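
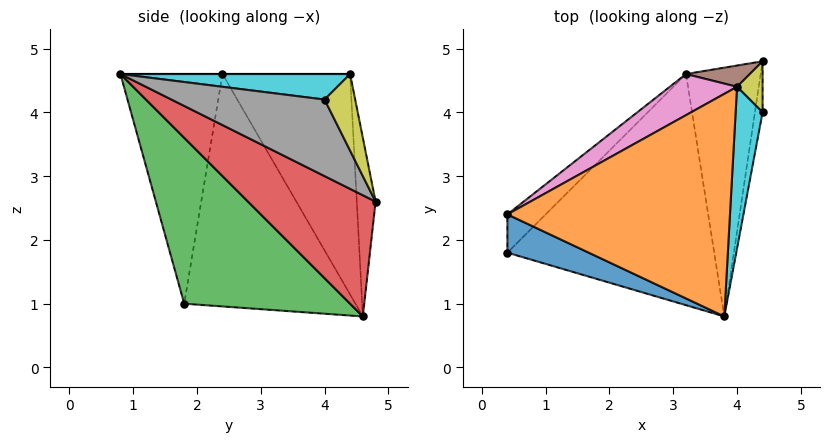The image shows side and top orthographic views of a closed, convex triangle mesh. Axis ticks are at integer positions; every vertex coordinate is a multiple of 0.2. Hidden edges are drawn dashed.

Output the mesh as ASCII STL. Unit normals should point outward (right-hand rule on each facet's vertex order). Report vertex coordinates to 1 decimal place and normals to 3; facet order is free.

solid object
 facet normal -0.421 -0.895 0.149
  outer loop
   vertex 0.4 2.4 4.6
   vertex 0.4 1.8 1.0
   vertex 3.8 0.8 4.6
  endloop
 endfacet
 facet normal 0.000 0.000 1.000
  outer loop
   vertex 4.0 4.4 4.6
   vertex 0.4 2.4 4.6
   vertex 3.8 0.8 4.6
  endloop
 endfacet
 facet normal 0.517 -0.563 -0.645
  outer loop
   vertex 3.2 4.6 0.8
   vertex 3.8 0.8 4.6
   vertex 0.4 1.8 1.0
  endloop
 endfacet
 facet normal 0.793 -0.363 -0.489
  outer loop
   vertex 3.2 4.6 0.8
   vertex 4.4 4.8 2.6
   vertex 3.8 0.8 4.6
  endloop
 endfacet
 facet normal -0.706 0.698 -0.116
  outer loop
   vertex 3.2 4.6 0.8
   vertex 0.4 1.8 1.0
   vertex 0.4 2.4 4.6
  endloop
 endfacet
 facet normal -0.335 0.934 0.120
  outer loop
   vertex 3.2 4.6 0.8
   vertex 4.0 4.4 4.6
   vertex 4.4 4.8 2.6
  endloop
 endfacet
 facet normal -0.480 0.865 0.147
  outer loop
   vertex 3.2 4.6 0.8
   vertex 0.4 2.4 4.6
   vertex 4.0 4.4 4.6
  endloop
 endfacet
 facet normal 0.976 -0.195 -0.098
  outer loop
   vertex 4.4 4.0 4.2
   vertex 3.8 0.8 4.6
   vertex 4.4 4.8 2.6
  endloop
 endfacet
 facet normal 0.802 0.535 0.267
  outer loop
   vertex 4.4 4.0 4.2
   vertex 4.4 4.8 2.6
   vertex 4.0 4.4 4.6
  endloop
 endfacet
 facet normal 0.687 -0.038 0.725
  outer loop
   vertex 4.4 4.0 4.2
   vertex 4.0 4.4 4.6
   vertex 3.8 0.8 4.6
  endloop
 endfacet
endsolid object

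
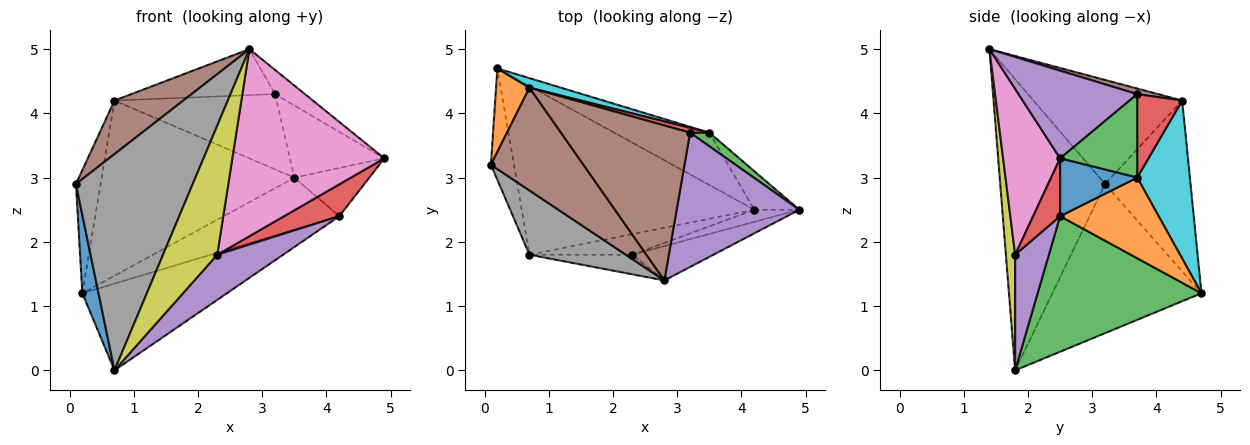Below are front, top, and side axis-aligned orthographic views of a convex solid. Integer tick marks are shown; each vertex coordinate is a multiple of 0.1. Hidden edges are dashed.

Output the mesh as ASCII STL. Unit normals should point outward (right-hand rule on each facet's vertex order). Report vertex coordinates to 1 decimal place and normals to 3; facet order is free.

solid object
 facet normal -0.983 -0.107 -0.152
  outer loop
   vertex 0.7 1.8 0.0
   vertex 0.1 3.2 2.9
   vertex 0.2 4.7 1.2
  endloop
 endfacet
 facet normal -0.944 0.272 0.185
  outer loop
   vertex 0.7 4.4 4.2
   vertex 0.2 4.7 1.2
   vertex 0.1 3.2 2.9
  endloop
 endfacet
 facet normal 0.460 0.406 -0.790
  outer loop
   vertex 4.2 2.5 2.4
   vertex 0.7 1.8 0.0
   vertex 0.2 4.7 1.2
  endloop
 endfacet
 facet normal 0.415 -0.850 -0.323
  outer loop
   vertex 4.2 2.5 2.4
   vertex 4.9 2.5 3.3
   vertex 2.3 1.8 1.8
  endloop
 endfacet
 facet normal 0.423 -0.825 -0.376
  outer loop
   vertex 4.2 2.5 2.4
   vertex 2.3 1.8 1.8
   vertex 0.7 1.8 0.0
  endloop
 endfacet
 facet normal -0.706 -0.327 0.628
  outer loop
   vertex 2.8 1.4 5.0
   vertex 0.7 4.4 4.2
   vertex 0.1 3.2 2.9
  endloop
 endfacet
 facet normal 0.346 -0.923 -0.169
  outer loop
   vertex 2.8 1.4 5.0
   vertex 2.3 1.8 1.8
   vertex 4.9 2.5 3.3
  endloop
 endfacet
 facet normal -0.652 -0.727 0.216
  outer loop
   vertex 2.8 1.4 5.0
   vertex 0.1 3.2 2.9
   vertex 0.7 1.8 0.0
  endloop
 endfacet
 facet normal 0.166 -0.975 -0.148
  outer loop
   vertex 2.8 1.4 5.0
   vertex 0.7 1.8 0.0
   vertex 2.3 1.8 1.8
  endloop
 endfacet
 facet normal 0.263 0.963 0.052
  outer loop
   vertex 3.5 3.7 3.0
   vertex 0.2 4.7 1.2
   vertex 0.7 4.4 4.2
  endloop
 endfacet
 facet normal 0.626 0.609 -0.487
  outer loop
   vertex 3.5 3.7 3.0
   vertex 4.9 2.5 3.3
   vertex 4.2 2.5 2.4
  endloop
 endfacet
 facet normal 0.515 0.604 -0.608
  outer loop
   vertex 3.5 3.7 3.0
   vertex 4.2 2.5 2.4
   vertex 0.2 4.7 1.2
  endloop
 endfacet
 facet normal 0.626 0.766 0.144
  outer loop
   vertex 3.2 3.7 4.3
   vertex 4.9 2.5 3.3
   vertex 3.5 3.7 3.0
  endloop
 endfacet
 facet normal 0.267 0.962 0.062
  outer loop
   vertex 3.2 3.7 4.3
   vertex 3.5 3.7 3.0
   vertex 0.7 4.4 4.2
  endloop
 endfacet
 facet normal 0.576 0.145 0.805
  outer loop
   vertex 3.2 3.7 4.3
   vertex 2.8 1.4 5.0
   vertex 4.9 2.5 3.3
  endloop
 endfacet
 facet normal 0.041 0.284 0.958
  outer loop
   vertex 3.2 3.7 4.3
   vertex 0.7 4.4 4.2
   vertex 2.8 1.4 5.0
  endloop
 endfacet
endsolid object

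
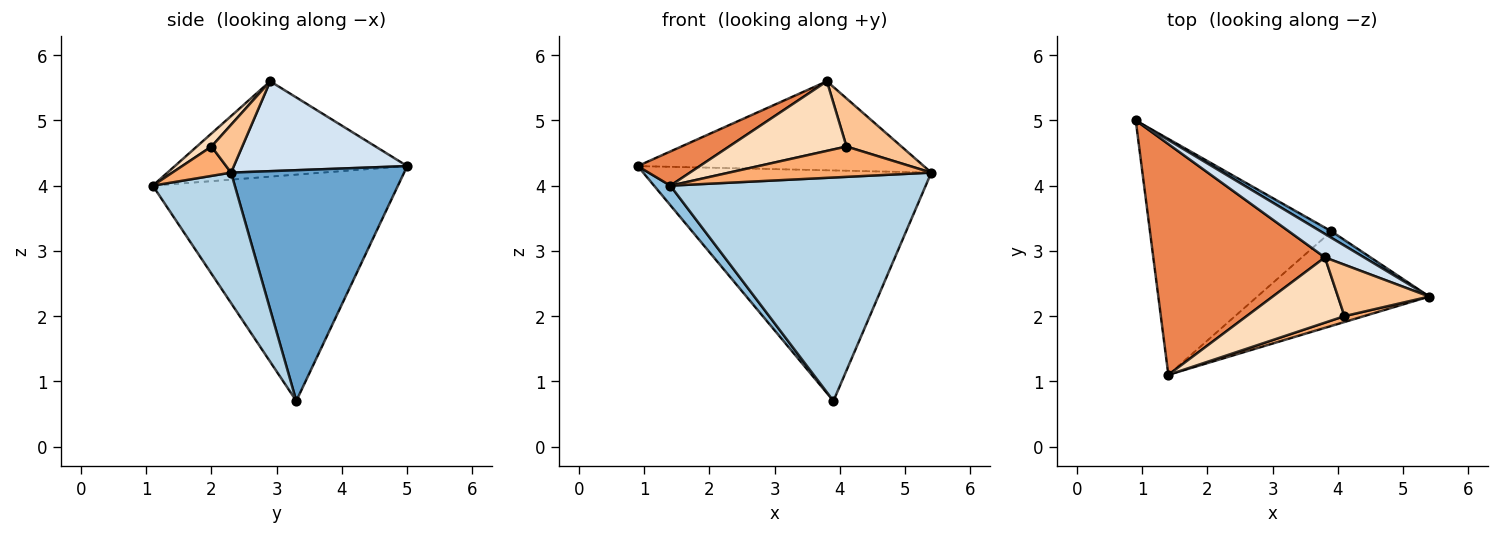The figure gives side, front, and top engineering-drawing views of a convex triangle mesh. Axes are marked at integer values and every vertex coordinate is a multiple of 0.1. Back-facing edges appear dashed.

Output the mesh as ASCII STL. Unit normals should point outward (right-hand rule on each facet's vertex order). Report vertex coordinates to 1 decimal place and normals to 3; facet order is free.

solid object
 facet normal 0.515 0.857 0.024
  outer loop
   vertex 3.9 3.3 0.7
   vertex 0.9 5.0 4.3
   vertex 5.4 2.3 4.2
  endloop
 endfacet
 facet normal -0.779 -0.052 -0.625
  outer loop
   vertex 3.9 3.3 0.7
   vertex 1.4 1.1 4.0
   vertex 0.9 5.0 4.3
  endloop
 endfacet
 facet normal 0.284 -0.883 -0.374
  outer loop
   vertex 3.9 3.3 0.7
   vertex 5.4 2.3 4.2
   vertex 1.4 1.1 4.0
  endloop
 endfacet
 facet normal 0.505 0.834 0.220
  outer loop
   vertex 3.8 2.9 5.6
   vertex 5.4 2.3 4.2
   vertex 0.9 5.0 4.3
  endloop
 endfacet
 facet normal -0.482 -0.128 0.867
  outer loop
   vertex 3.8 2.9 5.6
   vertex 0.9 5.0 4.3
   vertex 1.4 1.1 4.0
  endloop
 endfacet
 facet normal 0.274 -0.944 0.183
  outer loop
   vertex 4.1 2.0 4.6
   vertex 1.4 1.1 4.0
   vertex 5.4 2.3 4.2
  endloop
 endfacet
 facet normal 0.357 -0.638 0.682
  outer loop
   vertex 4.1 2.0 4.6
   vertex 5.4 2.3 4.2
   vertex 3.8 2.9 5.6
  endloop
 endfacet
 facet normal 0.091 -0.727 0.681
  outer loop
   vertex 4.1 2.0 4.6
   vertex 3.8 2.9 5.6
   vertex 1.4 1.1 4.0
  endloop
 endfacet
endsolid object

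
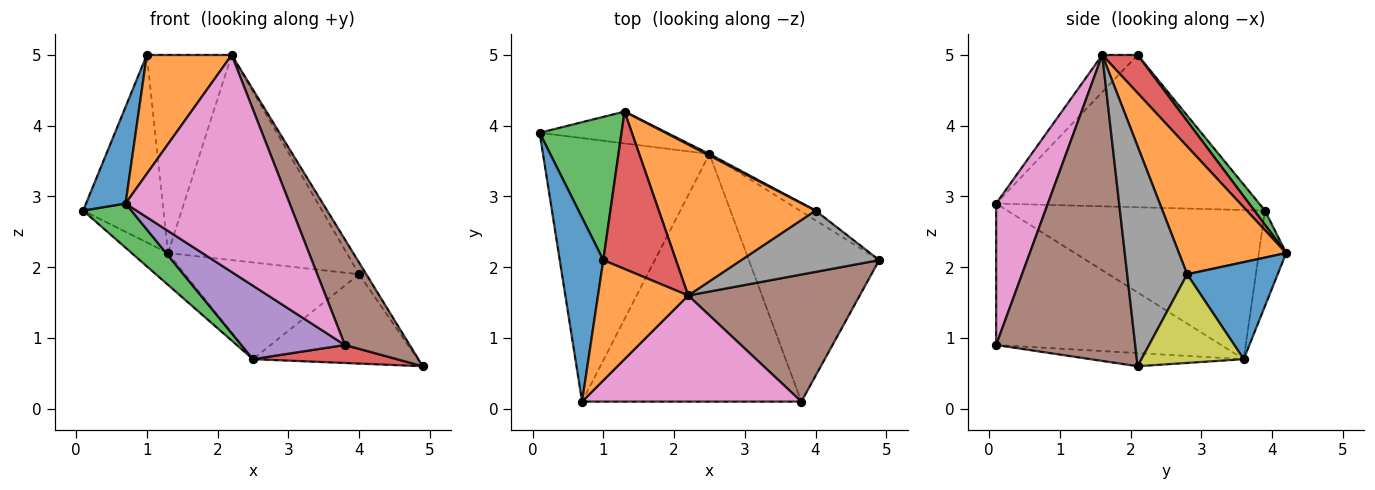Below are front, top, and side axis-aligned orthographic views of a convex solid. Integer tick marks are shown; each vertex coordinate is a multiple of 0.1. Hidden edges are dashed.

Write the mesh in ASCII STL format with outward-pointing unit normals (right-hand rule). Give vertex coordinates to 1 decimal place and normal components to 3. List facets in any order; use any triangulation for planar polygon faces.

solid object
 facet normal -0.952 -0.143 0.272
  outer loop
   vertex 1.0 2.1 5.0
   vertex 0.1 3.9 2.8
   vertex 0.7 0.1 2.9
  endloop
 endfacet
 facet normal -0.281 -0.675 0.683
  outer loop
   vertex 1.0 2.1 5.0
   vertex 0.7 0.1 2.9
   vertex 2.2 1.6 5.0
  endloop
 endfacet
 facet normal -0.662 -0.124 -0.739
  outer loop
   vertex 2.5 3.6 0.7
   vertex 0.7 0.1 2.9
   vertex 0.1 3.9 2.8
  endloop
 endfacet
 facet normal -0.100 -0.094 -0.991
  outer loop
   vertex 3.8 0.1 0.9
   vertex 2.5 3.6 0.7
   vertex 4.9 2.1 0.6
  endloop
 endfacet
 facet normal -0.526 -0.242 -0.815
  outer loop
   vertex 3.8 0.1 0.9
   vertex 0.7 0.1 2.9
   vertex 2.5 3.6 0.7
  endloop
 endfacet
 facet normal 0.808 -0.376 0.453
  outer loop
   vertex 3.8 0.1 0.9
   vertex 4.9 2.1 0.6
   vertex 2.2 1.6 5.0
  endloop
 endfacet
 facet normal 0.273 -0.864 0.423
  outer loop
   vertex 3.8 0.1 0.9
   vertex 2.2 1.6 5.0
   vertex 0.7 0.1 2.9
  endloop
 endfacet
 facet normal 0.843 0.102 0.529
  outer loop
   vertex 4.0 2.8 1.9
   vertex 2.2 1.6 5.0
   vertex 4.9 2.1 0.6
  endloop
 endfacet
 facet normal 0.525 0.846 -0.092
  outer loop
   vertex 4.0 2.8 1.9
   vertex 4.9 2.1 0.6
   vertex 2.5 3.6 0.7
  endloop
 endfacet
 facet normal -0.469 0.625 -0.625
  outer loop
   vertex 1.3 4.2 2.2
   vertex 2.5 3.6 0.7
   vertex 0.1 3.9 2.8
  endloop
 endfacet
 facet normal 0.462 0.887 0.014
  outer loop
   vertex 1.3 4.2 2.2
   vertex 4.0 2.8 1.9
   vertex 2.5 3.6 0.7
  endloop
 endfacet
 facet normal 0.435 0.725 0.533
  outer loop
   vertex 1.3 4.2 2.2
   vertex 2.2 1.6 5.0
   vertex 4.0 2.8 1.9
  endloop
 endfacet
 facet normal 0.104 0.790 0.604
  outer loop
   vertex 1.3 4.2 2.2
   vertex 0.1 3.9 2.8
   vertex 1.0 2.1 5.0
  endloop
 endfacet
 facet normal 0.310 0.744 0.591
  outer loop
   vertex 1.3 4.2 2.2
   vertex 1.0 2.1 5.0
   vertex 2.2 1.6 5.0
  endloop
 endfacet
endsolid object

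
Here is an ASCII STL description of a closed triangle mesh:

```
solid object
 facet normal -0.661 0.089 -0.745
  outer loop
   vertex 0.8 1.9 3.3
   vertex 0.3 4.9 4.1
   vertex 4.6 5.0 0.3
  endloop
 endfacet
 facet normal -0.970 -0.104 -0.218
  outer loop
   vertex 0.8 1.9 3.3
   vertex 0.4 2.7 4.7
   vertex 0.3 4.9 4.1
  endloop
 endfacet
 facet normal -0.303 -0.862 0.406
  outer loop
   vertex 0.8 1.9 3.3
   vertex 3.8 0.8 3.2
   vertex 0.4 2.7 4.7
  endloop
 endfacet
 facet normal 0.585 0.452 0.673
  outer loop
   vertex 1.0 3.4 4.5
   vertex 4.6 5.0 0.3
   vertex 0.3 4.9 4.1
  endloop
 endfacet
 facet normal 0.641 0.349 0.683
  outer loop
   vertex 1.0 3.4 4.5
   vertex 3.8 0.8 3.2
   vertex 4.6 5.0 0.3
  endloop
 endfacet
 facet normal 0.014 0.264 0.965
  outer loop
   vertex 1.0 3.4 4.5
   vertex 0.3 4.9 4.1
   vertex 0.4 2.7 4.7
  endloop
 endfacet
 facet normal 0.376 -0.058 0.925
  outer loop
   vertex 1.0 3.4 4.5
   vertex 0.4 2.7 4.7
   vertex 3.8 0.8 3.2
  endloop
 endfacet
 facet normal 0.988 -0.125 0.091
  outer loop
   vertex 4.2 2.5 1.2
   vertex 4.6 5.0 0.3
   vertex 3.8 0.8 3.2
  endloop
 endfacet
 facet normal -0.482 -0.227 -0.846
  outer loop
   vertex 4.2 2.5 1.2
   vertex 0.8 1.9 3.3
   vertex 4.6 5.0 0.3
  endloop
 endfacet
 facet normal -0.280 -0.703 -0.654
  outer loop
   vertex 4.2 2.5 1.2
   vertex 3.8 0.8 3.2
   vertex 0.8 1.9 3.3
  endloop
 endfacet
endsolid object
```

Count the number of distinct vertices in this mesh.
7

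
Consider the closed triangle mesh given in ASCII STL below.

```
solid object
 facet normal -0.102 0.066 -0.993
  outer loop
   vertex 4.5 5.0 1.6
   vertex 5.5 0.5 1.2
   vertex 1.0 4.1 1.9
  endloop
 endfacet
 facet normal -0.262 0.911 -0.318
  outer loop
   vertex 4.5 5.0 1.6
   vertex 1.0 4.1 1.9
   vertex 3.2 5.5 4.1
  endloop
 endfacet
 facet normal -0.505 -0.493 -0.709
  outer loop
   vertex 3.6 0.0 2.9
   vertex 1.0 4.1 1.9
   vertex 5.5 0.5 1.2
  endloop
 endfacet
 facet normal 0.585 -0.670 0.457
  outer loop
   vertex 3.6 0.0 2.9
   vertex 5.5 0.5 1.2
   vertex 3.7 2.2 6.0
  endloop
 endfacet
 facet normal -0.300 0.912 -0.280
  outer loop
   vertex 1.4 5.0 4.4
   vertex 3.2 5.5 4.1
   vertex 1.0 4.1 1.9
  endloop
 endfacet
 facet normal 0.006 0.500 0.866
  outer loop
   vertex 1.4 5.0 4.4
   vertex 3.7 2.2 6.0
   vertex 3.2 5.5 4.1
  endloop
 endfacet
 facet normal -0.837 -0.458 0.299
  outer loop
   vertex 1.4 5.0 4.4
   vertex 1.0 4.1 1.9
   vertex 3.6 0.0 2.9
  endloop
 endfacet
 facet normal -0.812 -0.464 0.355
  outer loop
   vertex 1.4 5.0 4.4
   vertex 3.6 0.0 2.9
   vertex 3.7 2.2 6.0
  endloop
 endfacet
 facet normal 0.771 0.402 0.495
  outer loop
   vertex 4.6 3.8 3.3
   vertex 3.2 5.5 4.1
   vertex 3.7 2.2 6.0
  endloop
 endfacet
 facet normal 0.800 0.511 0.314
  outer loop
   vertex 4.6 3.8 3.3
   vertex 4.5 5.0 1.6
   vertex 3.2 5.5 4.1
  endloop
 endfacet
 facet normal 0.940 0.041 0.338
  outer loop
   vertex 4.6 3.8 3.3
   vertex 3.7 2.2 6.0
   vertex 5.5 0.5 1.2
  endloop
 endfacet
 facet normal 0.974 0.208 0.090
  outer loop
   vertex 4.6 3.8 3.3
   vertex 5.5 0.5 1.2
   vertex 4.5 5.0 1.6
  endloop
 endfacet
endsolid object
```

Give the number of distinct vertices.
8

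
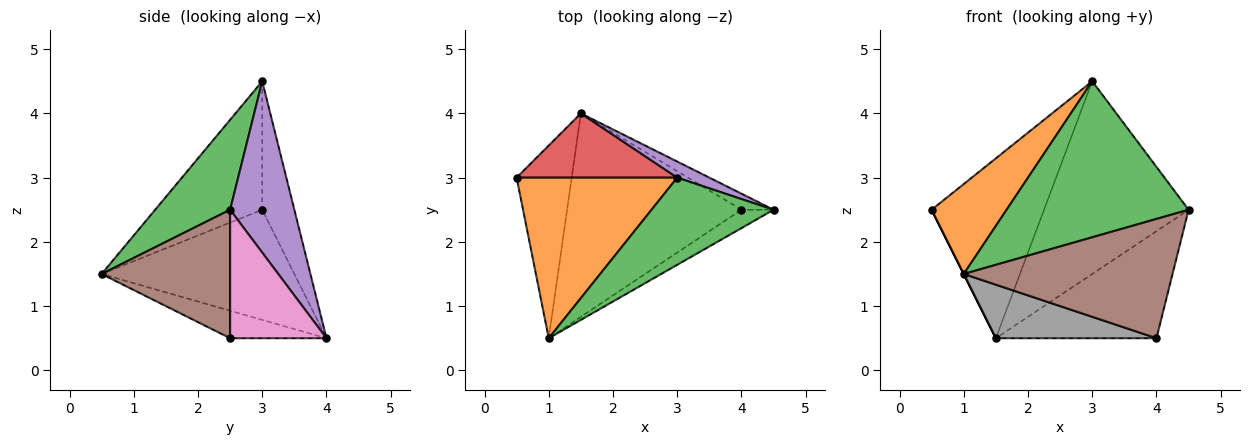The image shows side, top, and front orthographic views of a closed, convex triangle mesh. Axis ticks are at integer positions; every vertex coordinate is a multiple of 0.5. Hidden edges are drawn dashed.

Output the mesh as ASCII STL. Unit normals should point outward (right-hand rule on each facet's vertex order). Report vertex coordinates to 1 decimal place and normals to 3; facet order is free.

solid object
 facet normal -0.894 0.000 -0.447
  outer loop
   vertex 1.5 4.0 0.5
   vertex 1.0 0.5 1.5
   vertex 0.5 3.0 2.5
  endloop
 endfacet
 facet normal -0.572 -0.401 0.715
  outer loop
   vertex 3.0 3.0 4.5
   vertex 0.5 3.0 2.5
   vertex 1.0 0.5 1.5
  endloop
 endfacet
 facet normal 0.338 -0.821 0.459
  outer loop
   vertex 3.0 3.0 4.5
   vertex 1.0 0.5 1.5
   vertex 4.5 2.5 2.5
  endloop
 endfacet
 facet normal -0.260 0.909 0.325
  outer loop
   vertex 3.0 3.0 4.5
   vertex 1.5 4.0 0.5
   vertex 0.5 3.0 2.5
  endloop
 endfacet
 facet normal 0.405 0.911 0.076
  outer loop
   vertex 3.0 3.0 4.5
   vertex 4.5 2.5 2.5
   vertex 1.5 4.0 0.5
  endloop
 endfacet
 facet normal 0.520 -0.844 -0.130
  outer loop
   vertex 4.0 2.5 0.5
   vertex 4.5 2.5 2.5
   vertex 1.0 0.5 1.5
  endloop
 endfacet
 facet normal 0.510 0.850 -0.128
  outer loop
   vertex 4.0 2.5 0.5
   vertex 1.5 4.0 0.5
   vertex 4.5 2.5 2.5
  endloop
 endfacet
 facet normal -0.151 -0.252 -0.956
  outer loop
   vertex 4.0 2.5 0.5
   vertex 1.0 0.5 1.5
   vertex 1.5 4.0 0.5
  endloop
 endfacet
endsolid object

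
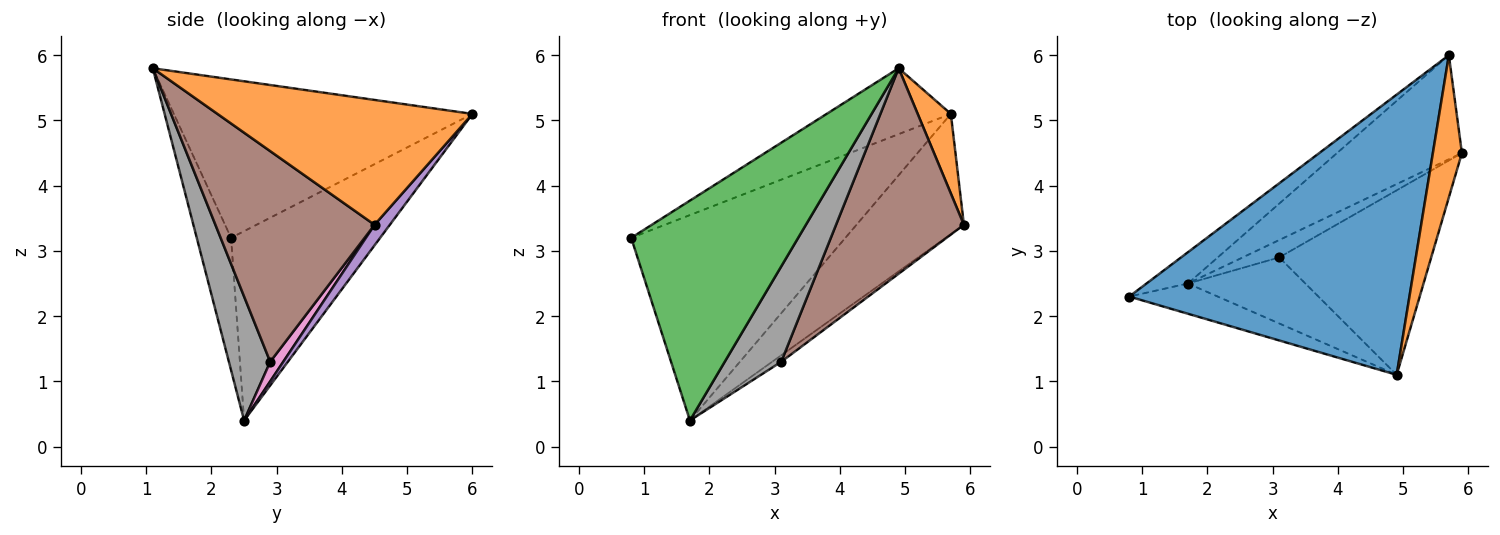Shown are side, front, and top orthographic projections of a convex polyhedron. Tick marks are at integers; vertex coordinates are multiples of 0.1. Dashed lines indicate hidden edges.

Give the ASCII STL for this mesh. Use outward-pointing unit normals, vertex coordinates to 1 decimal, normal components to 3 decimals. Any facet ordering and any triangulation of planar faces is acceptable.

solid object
 facet normal -0.482 0.201 0.853
  outer loop
   vertex 5.7 6.0 5.1
   vertex 0.8 2.3 3.2
   vertex 4.9 1.1 5.8
  endloop
 endfacet
 facet normal 0.966 -0.126 0.225
  outer loop
   vertex 5.7 6.0 5.1
   vertex 4.9 1.1 5.8
   vertex 5.9 4.5 3.4
  endloop
 endfacet
 facet normal -0.199 -0.971 -0.133
  outer loop
   vertex 1.7 2.5 0.4
   vertex 4.9 1.1 5.8
   vertex 0.8 2.3 3.2
  endloop
 endfacet
 facet normal -0.567 0.814 -0.124
  outer loop
   vertex 1.7 2.5 0.4
   vertex 0.8 2.3 3.2
   vertex 5.7 6.0 5.1
  endloop
 endfacet
 facet normal 0.107 0.752 -0.651
  outer loop
   vertex 1.7 2.5 0.4
   vertex 5.7 6.0 5.1
   vertex 5.9 4.5 3.4
  endloop
 endfacet
 facet normal 0.680 -0.546 -0.490
  outer loop
   vertex 3.1 2.9 1.3
   vertex 5.9 4.5 3.4
   vertex 4.9 1.1 5.8
  endloop
 endfacet
 facet normal 0.448 0.314 -0.837
  outer loop
   vertex 3.1 2.9 1.3
   vertex 1.7 2.5 0.4
   vertex 5.9 4.5 3.4
  endloop
 endfacet
 facet normal 0.515 -0.705 -0.488
  outer loop
   vertex 3.1 2.9 1.3
   vertex 4.9 1.1 5.8
   vertex 1.7 2.5 0.4
  endloop
 endfacet
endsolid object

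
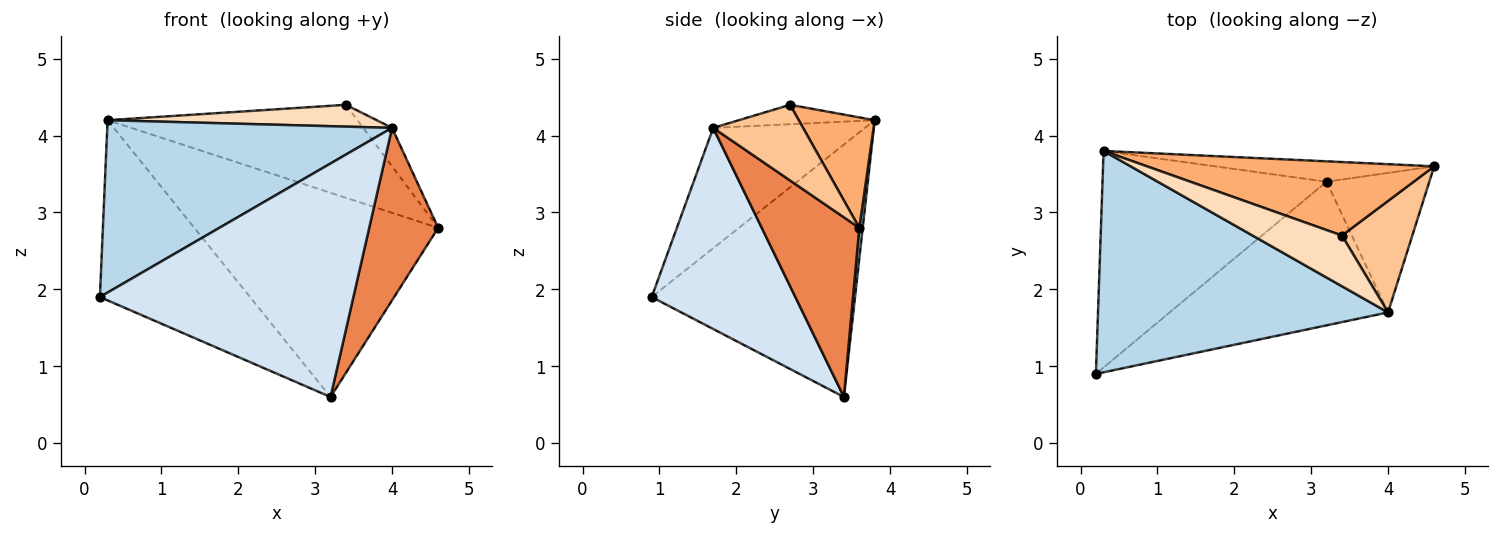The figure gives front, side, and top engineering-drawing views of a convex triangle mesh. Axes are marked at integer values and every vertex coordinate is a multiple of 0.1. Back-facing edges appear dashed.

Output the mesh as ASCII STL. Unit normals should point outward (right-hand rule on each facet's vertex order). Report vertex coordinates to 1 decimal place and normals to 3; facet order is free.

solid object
 facet normal -0.655 0.483 -0.581
  outer loop
   vertex 3.2 3.4 0.6
   vertex 0.2 0.9 1.9
   vertex 0.3 3.8 4.2
  endloop
 endfacet
 facet normal 0.014 0.995 -0.099
  outer loop
   vertex 3.2 3.4 0.6
   vertex 0.3 3.8 4.2
   vertex 4.6 3.6 2.8
  endloop
 endfacet
 facet normal -0.311 -0.584 0.750
  outer loop
   vertex 4.0 1.7 4.1
   vertex 0.3 3.8 4.2
   vertex 0.2 0.9 1.9
  endloop
 endfacet
 facet normal 0.435 -0.767 -0.472
  outer loop
   vertex 4.0 1.7 4.1
   vertex 0.2 0.9 1.9
   vertex 3.2 3.4 0.6
  endloop
 endfacet
 facet normal 0.740 -0.523 -0.423
  outer loop
   vertex 4.0 1.7 4.1
   vertex 3.2 3.4 0.6
   vertex 4.6 3.6 2.8
  endloop
 endfacet
 facet normal 0.232 0.763 0.603
  outer loop
   vertex 3.4 2.7 4.4
   vertex 4.6 3.6 2.8
   vertex 0.3 3.8 4.2
  endloop
 endfacet
 facet normal 0.713 0.229 0.663
  outer loop
   vertex 3.4 2.7 4.4
   vertex 4.0 1.7 4.1
   vertex 4.6 3.6 2.8
  endloop
 endfacet
 facet normal -0.196 -0.388 0.901
  outer loop
   vertex 3.4 2.7 4.4
   vertex 0.3 3.8 4.2
   vertex 4.0 1.7 4.1
  endloop
 endfacet
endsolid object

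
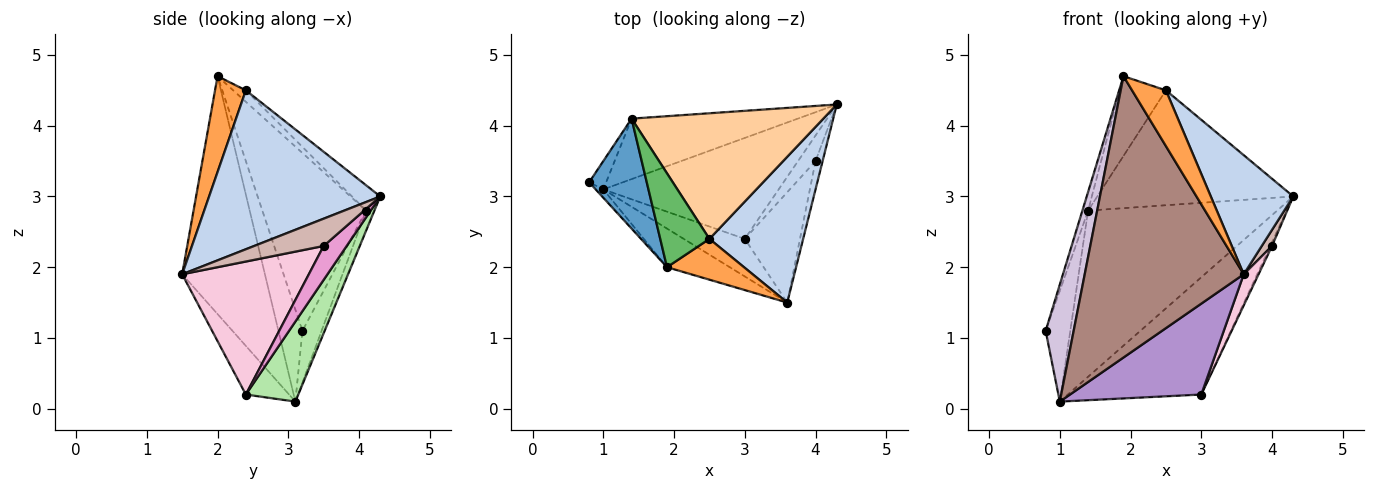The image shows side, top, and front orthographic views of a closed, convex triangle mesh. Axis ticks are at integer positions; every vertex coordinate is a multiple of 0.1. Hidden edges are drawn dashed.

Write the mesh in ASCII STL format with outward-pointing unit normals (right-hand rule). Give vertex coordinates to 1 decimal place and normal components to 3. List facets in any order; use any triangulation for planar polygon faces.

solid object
 facet normal -0.950 0.052 0.308
  outer loop
   vertex 1.4 4.1 2.8
   vertex 0.8 3.2 1.1
   vertex 1.9 2.0 4.7
  endloop
 endfacet
 facet normal 0.796 -0.383 0.469
  outer loop
   vertex 2.5 2.4 4.5
   vertex 3.6 1.5 1.9
   vertex 4.3 4.3 3.0
  endloop
 endfacet
 facet normal 0.592 -0.650 0.476
  outer loop
   vertex 2.5 2.4 4.5
   vertex 1.9 2.0 4.7
   vertex 3.6 1.5 1.9
  endloop
 endfacet
 facet normal -0.097 0.672 0.734
  outer loop
   vertex 2.5 2.4 4.5
   vertex 4.3 4.3 3.0
   vertex 1.4 4.1 2.8
  endloop
 endfacet
 facet normal -0.175 0.637 0.750
  outer loop
   vertex 2.5 2.4 4.5
   vertex 1.4 4.1 2.8
   vertex 1.9 2.0 4.7
  endloop
 endfacet
 facet normal 0.285 0.726 -0.625
  outer loop
   vertex 1.0 3.1 0.1
   vertex 4.3 4.3 3.0
   vertex 3.0 2.4 0.2
  endloop
 endfacet
 facet normal -0.601 0.774 -0.198
  outer loop
   vertex 1.0 3.1 0.1
   vertex 0.8 3.2 1.1
   vertex 1.4 4.1 2.8
  endloop
 endfacet
 facet normal -0.041 0.939 -0.342
  outer loop
   vertex 1.0 3.1 0.1
   vertex 1.4 4.1 2.8
   vertex 4.3 4.3 3.0
  endloop
 endfacet
 facet normal -0.291 -0.884 -0.365
  outer loop
   vertex 1.0 3.1 0.1
   vertex 3.0 2.4 0.2
   vertex 3.6 1.5 1.9
  endloop
 endfacet
 facet normal -0.650 -0.758 -0.054
  outer loop
   vertex 1.0 3.1 0.1
   vertex 1.9 2.0 4.7
   vertex 0.8 3.2 1.1
  endloop
 endfacet
 facet normal -0.458 -0.881 -0.121
  outer loop
   vertex 1.0 3.1 0.1
   vertex 3.6 1.5 1.9
   vertex 1.9 2.0 4.7
  endloop
 endfacet
 facet normal 0.958 -0.142 -0.248
  outer loop
   vertex 4.0 3.5 2.3
   vertex 4.3 4.3 3.0
   vertex 3.6 1.5 1.9
  endloop
 endfacet
 facet normal 0.886 0.068 -0.458
  outer loop
   vertex 4.0 3.5 2.3
   vertex 3.0 2.4 0.2
   vertex 4.3 4.3 3.0
  endloop
 endfacet
 facet normal 0.918 -0.107 -0.381
  outer loop
   vertex 4.0 3.5 2.3
   vertex 3.6 1.5 1.9
   vertex 3.0 2.4 0.2
  endloop
 endfacet
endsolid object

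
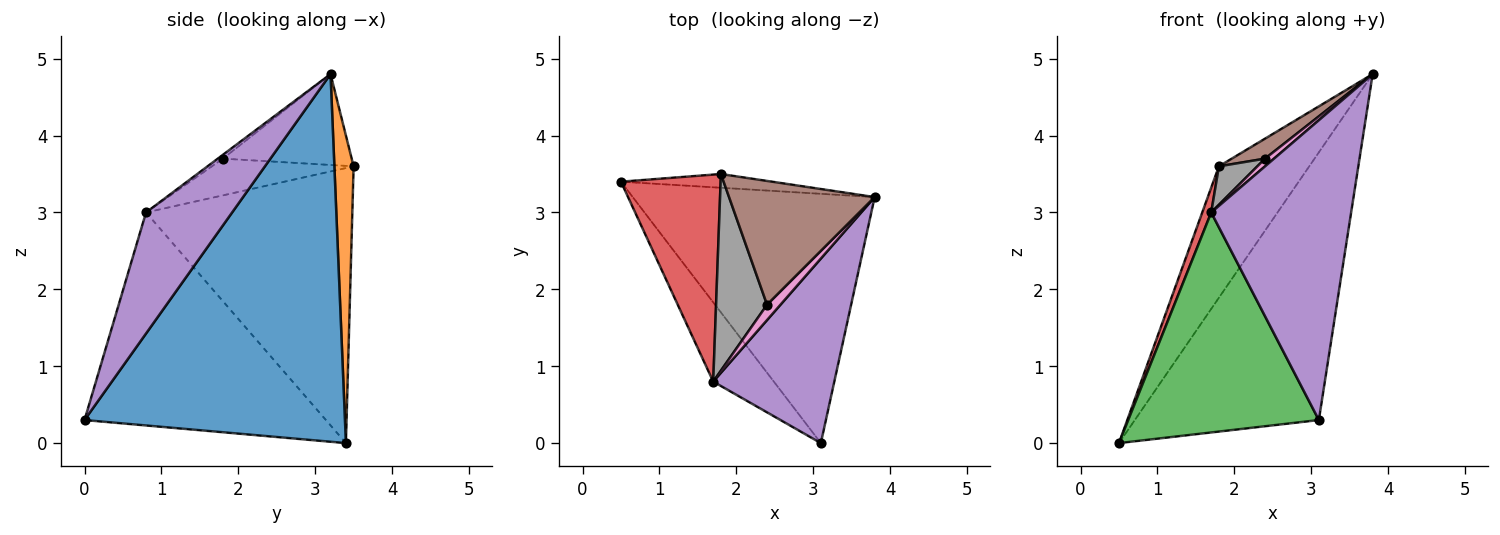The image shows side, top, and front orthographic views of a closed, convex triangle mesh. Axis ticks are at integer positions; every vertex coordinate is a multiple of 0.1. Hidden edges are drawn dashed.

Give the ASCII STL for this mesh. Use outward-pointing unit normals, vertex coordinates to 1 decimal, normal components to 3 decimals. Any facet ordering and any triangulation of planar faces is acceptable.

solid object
 facet normal 0.719 0.508 -0.473
  outer loop
   vertex 3.1 0.0 0.3
   vertex 0.5 3.4 0.0
   vertex 3.8 3.2 4.8
  endloop
 endfacet
 facet normal 0.207 0.973 -0.102
  outer loop
   vertex 1.8 3.5 3.6
   vertex 3.8 3.2 4.8
   vertex 0.5 3.4 0.0
  endloop
 endfacet
 facet normal -0.766 -0.605 -0.218
  outer loop
   vertex 1.7 0.8 3.0
   vertex 0.5 3.4 0.0
   vertex 3.1 0.0 0.3
  endloop
 endfacet
 facet normal -0.939 -0.041 0.340
  outer loop
   vertex 1.7 0.8 3.0
   vertex 1.8 3.5 3.6
   vertex 0.5 3.4 0.0
  endloop
 endfacet
 facet normal 0.464 -0.754 0.464
  outer loop
   vertex 1.7 0.8 3.0
   vertex 3.1 0.0 0.3
   vertex 3.8 3.2 4.8
  endloop
 endfacet
 facet normal -0.525 -0.136 0.840
  outer loop
   vertex 2.4 1.8 3.7
   vertex 3.8 3.2 4.8
   vertex 1.8 3.5 3.6
  endloop
 endfacet
 facet normal -0.248 -0.433 0.867
  outer loop
   vertex 2.4 1.8 3.7
   vertex 1.7 0.8 3.0
   vertex 3.8 3.2 4.8
  endloop
 endfacet
 facet normal -0.577 -0.157 0.801
  outer loop
   vertex 2.4 1.8 3.7
   vertex 1.8 3.5 3.6
   vertex 1.7 0.8 3.0
  endloop
 endfacet
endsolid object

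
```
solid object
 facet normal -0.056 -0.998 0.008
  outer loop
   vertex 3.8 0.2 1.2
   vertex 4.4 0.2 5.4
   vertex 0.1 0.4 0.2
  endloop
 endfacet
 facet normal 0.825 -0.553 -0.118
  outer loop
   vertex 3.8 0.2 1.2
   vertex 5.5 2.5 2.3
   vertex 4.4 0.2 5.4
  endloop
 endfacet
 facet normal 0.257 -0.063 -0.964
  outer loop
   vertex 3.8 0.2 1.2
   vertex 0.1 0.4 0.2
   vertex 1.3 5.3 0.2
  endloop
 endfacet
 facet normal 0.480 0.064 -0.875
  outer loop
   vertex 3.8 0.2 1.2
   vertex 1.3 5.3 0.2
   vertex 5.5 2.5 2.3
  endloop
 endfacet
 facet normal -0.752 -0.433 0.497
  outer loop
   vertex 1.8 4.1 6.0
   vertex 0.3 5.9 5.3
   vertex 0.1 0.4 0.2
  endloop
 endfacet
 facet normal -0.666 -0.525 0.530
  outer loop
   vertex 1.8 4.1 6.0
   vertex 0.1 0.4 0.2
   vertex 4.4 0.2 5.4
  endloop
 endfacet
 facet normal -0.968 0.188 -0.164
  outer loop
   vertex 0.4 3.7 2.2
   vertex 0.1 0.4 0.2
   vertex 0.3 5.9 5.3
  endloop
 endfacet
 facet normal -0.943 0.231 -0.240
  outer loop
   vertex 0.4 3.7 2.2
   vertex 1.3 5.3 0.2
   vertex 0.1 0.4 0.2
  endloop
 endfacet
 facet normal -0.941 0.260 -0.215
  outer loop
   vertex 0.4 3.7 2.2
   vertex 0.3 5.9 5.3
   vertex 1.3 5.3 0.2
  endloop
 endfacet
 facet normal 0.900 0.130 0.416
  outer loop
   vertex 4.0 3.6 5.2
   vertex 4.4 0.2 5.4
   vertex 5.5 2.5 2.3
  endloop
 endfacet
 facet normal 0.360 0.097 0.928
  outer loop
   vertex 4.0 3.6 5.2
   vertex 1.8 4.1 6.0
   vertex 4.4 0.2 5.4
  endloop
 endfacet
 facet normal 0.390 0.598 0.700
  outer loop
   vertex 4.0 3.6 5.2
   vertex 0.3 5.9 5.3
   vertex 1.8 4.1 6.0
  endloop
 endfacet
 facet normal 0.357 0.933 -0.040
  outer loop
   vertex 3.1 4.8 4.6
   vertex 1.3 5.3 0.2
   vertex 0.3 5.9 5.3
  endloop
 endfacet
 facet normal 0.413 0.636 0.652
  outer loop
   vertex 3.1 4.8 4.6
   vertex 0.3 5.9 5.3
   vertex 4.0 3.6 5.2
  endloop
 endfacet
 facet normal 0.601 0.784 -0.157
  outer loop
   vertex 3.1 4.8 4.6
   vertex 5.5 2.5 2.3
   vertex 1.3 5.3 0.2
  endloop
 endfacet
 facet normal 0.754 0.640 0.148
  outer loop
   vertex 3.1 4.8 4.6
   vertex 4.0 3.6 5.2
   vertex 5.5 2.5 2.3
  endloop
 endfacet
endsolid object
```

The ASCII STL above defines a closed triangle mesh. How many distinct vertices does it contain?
10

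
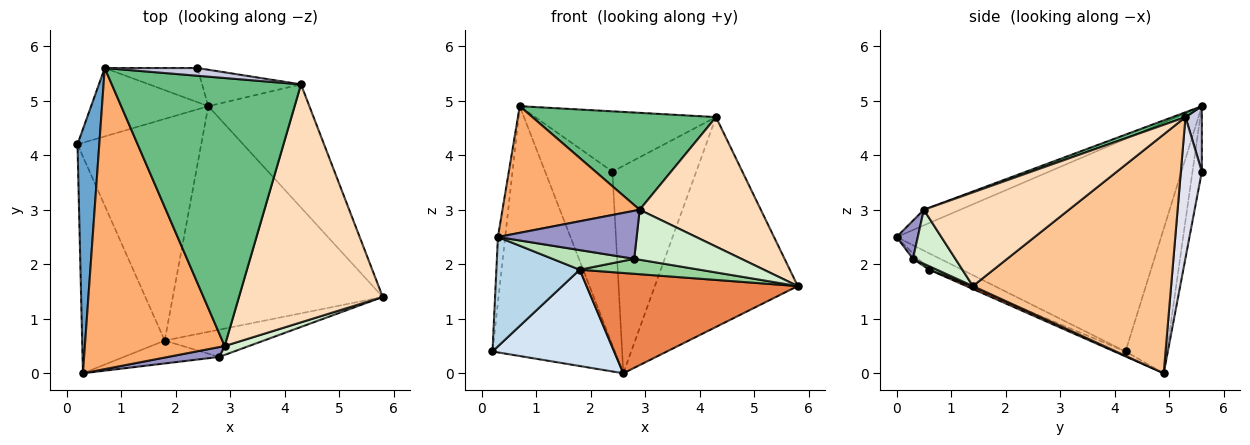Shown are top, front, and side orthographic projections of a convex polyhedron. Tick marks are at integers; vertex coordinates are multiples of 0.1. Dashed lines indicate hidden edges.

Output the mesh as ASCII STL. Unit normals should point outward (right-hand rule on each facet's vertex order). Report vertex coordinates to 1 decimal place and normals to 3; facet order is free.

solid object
 facet normal -0.994 0.027 0.102
  outer loop
   vertex 0.7 5.6 4.9
   vertex 0.2 4.2 0.4
   vertex 0.3 0.0 2.5
  endloop
 endfacet
 facet normal -0.309 0.917 -0.251
  outer loop
   vertex 2.6 4.9 0.0
   vertex 0.2 4.2 0.4
   vertex 0.7 5.6 4.9
  endloop
 endfacet
 facet normal -0.174 -0.444 -0.879
  outer loop
   vertex 1.8 0.6 1.9
   vertex 0.3 0.0 2.5
   vertex 0.2 4.2 0.4
  endloop
 endfacet
 facet normal -0.037 -0.398 -0.917
  outer loop
   vertex 1.8 0.6 1.9
   vertex 0.2 4.2 0.4
   vertex 2.6 4.9 0.0
  endloop
 endfacet
 facet normal 0.013 -0.406 -0.914
  outer loop
   vertex 1.8 0.6 1.9
   vertex 2.6 4.9 0.0
   vertex 5.8 1.4 1.6
  endloop
 endfacet
 facet normal -0.102 -0.386 0.917
  outer loop
   vertex 2.9 0.5 3.0
   vertex 0.7 5.6 4.9
   vertex 0.3 0.0 2.5
  endloop
 endfacet
 facet normal 0.767 0.553 -0.325
  outer loop
   vertex 4.3 5.3 4.7
   vertex 5.8 1.4 1.6
   vertex 2.6 4.9 0.0
  endloop
 endfacet
 facet normal 0.497 -0.415 0.762
  outer loop
   vertex 4.3 5.3 4.7
   vertex 2.9 0.5 3.0
   vertex 5.8 1.4 1.6
  endloop
 endfacet
 facet normal 0.024 -0.340 0.940
  outer loop
   vertex 4.3 5.3 4.7
   vertex 0.7 5.6 4.9
   vertex 2.9 0.5 3.0
  endloop
 endfacet
 facet normal 0.031 -0.482 -0.876
  outer loop
   vertex 2.8 0.3 2.1
   vertex 1.8 0.6 1.9
   vertex 5.8 1.4 1.6
  endloop
 endfacet
 facet normal -0.043 -0.650 -0.759
  outer loop
   vertex 2.8 0.3 2.1
   vertex 0.3 0.0 2.5
   vertex 1.8 0.6 1.9
  endloop
 endfacet
 facet normal 0.364 -0.917 0.163
  outer loop
   vertex 2.8 0.3 2.1
   vertex 5.8 1.4 1.6
   vertex 2.9 0.5 3.0
  endloop
 endfacet
 facet normal 0.148 -0.969 0.199
  outer loop
   vertex 2.8 0.3 2.1
   vertex 2.9 0.5 3.0
   vertex 0.3 0.0 2.5
  endloop
 endfacet
 facet normal -0.135 0.972 -0.191
  outer loop
   vertex 2.4 5.6 3.7
   vertex 2.6 4.9 0.0
   vertex 0.7 5.6 4.9
  endloop
 endfacet
 facet normal 0.089 0.988 0.127
  outer loop
   vertex 2.4 5.6 3.7
   vertex 0.7 5.6 4.9
   vertex 4.3 5.3 4.7
  endloop
 endfacet
 facet normal 0.239 0.956 -0.168
  outer loop
   vertex 2.4 5.6 3.7
   vertex 4.3 5.3 4.7
   vertex 2.6 4.9 0.0
  endloop
 endfacet
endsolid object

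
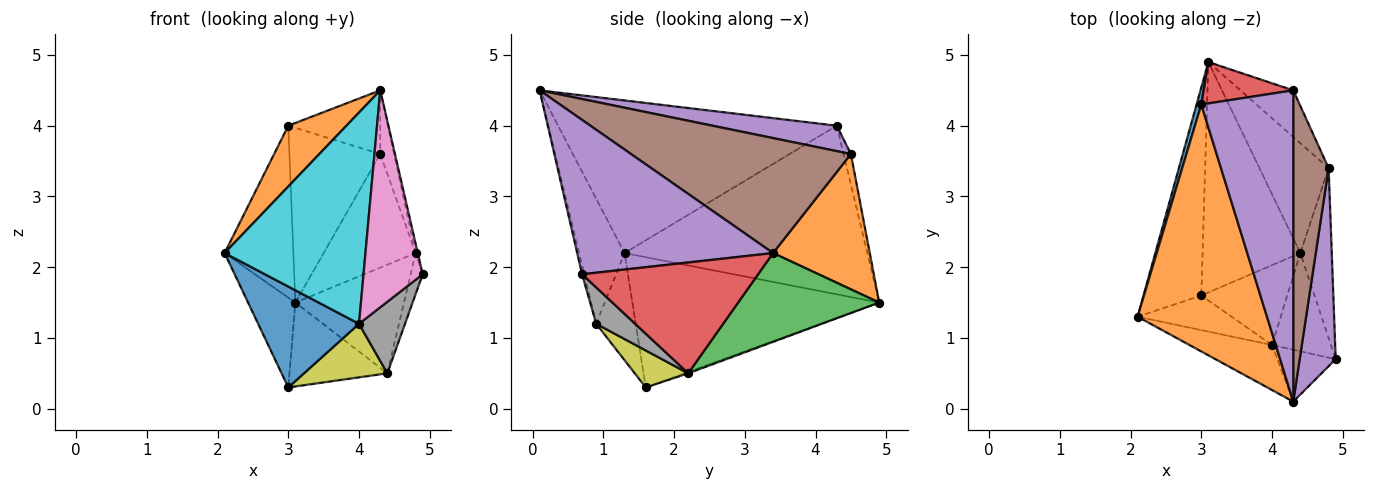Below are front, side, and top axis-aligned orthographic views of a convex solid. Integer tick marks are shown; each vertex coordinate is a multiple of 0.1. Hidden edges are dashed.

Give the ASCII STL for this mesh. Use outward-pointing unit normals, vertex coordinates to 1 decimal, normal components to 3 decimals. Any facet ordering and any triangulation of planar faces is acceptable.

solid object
 facet normal -0.962 0.272 0.027
  outer loop
   vertex 3.0 4.3 4.0
   vertex 3.1 4.9 1.5
   vertex 2.1 1.3 2.2
  endloop
 endfacet
 facet normal -0.753 -0.157 0.639
  outer loop
   vertex 3.0 4.3 4.0
   vertex 2.1 1.3 2.2
   vertex 4.3 0.1 4.5
  endloop
 endfacet
 facet normal -0.900 0.172 -0.399
  outer loop
   vertex 3.0 1.6 0.3
   vertex 2.1 1.3 2.2
   vertex 3.1 4.9 1.5
  endloop
 endfacet
 facet normal -0.079 0.970 0.230
  outer loop
   vertex 4.3 4.5 3.6
   vertex 3.1 4.9 1.5
   vertex 3.0 4.3 4.0
  endloop
 endfacet
 facet normal 0.261 0.193 0.946
  outer loop
   vertex 4.3 4.5 3.6
   vertex 3.0 4.3 4.0
   vertex 4.3 0.1 4.5
  endloop
 endfacet
 facet normal -0.012 0.342 -0.940
  outer loop
   vertex 4.4 2.2 0.5
   vertex 3.0 1.6 0.3
   vertex 3.1 4.9 1.5
  endloop
 endfacet
 facet normal -0.035 -0.972 -0.232
  outer loop
   vertex 4.0 0.9 1.2
   vertex 4.9 0.7 1.9
   vertex 4.3 0.1 4.5
  endloop
 endfacet
 facet normal 0.446 -0.527 -0.724
  outer loop
   vertex 4.0 0.9 1.2
   vertex 4.4 2.2 0.5
   vertex 4.9 0.7 1.9
  endloop
 endfacet
 facet normal 0.337 -0.525 -0.782
  outer loop
   vertex 4.0 0.9 1.2
   vertex 3.0 1.6 0.3
   vertex 4.4 2.2 0.5
  endloop
 endfacet
 facet normal -0.301 -0.933 -0.199
  outer loop
   vertex 4.0 0.9 1.2
   vertex 4.3 0.1 4.5
   vertex 2.1 1.3 2.2
  endloop
 endfacet
 facet normal -0.347 -0.887 -0.304
  outer loop
   vertex 4.0 0.9 1.2
   vertex 2.1 1.3 2.2
   vertex 3.0 1.6 0.3
  endloop
 endfacet
 facet normal 0.697 0.663 -0.272
  outer loop
   vertex 4.8 3.4 2.2
   vertex 3.1 4.9 1.5
   vertex 4.3 4.5 3.6
  endloop
 endfacet
 facet normal 0.674 0.519 -0.525
  outer loop
   vertex 4.8 3.4 2.2
   vertex 4.4 2.2 0.5
   vertex 3.1 4.9 1.5
  endloop
 endfacet
 facet normal 0.960 0.066 -0.272
  outer loop
   vertex 4.8 3.4 2.2
   vertex 4.9 0.7 1.9
   vertex 4.4 2.2 0.5
  endloop
 endfacet
 facet normal 0.974 0.011 0.227
  outer loop
   vertex 4.8 3.4 2.2
   vertex 4.3 0.1 4.5
   vertex 4.9 0.7 1.9
  endloop
 endfacet
 facet normal 0.954 0.060 0.294
  outer loop
   vertex 4.8 3.4 2.2
   vertex 4.3 4.5 3.6
   vertex 4.3 0.1 4.5
  endloop
 endfacet
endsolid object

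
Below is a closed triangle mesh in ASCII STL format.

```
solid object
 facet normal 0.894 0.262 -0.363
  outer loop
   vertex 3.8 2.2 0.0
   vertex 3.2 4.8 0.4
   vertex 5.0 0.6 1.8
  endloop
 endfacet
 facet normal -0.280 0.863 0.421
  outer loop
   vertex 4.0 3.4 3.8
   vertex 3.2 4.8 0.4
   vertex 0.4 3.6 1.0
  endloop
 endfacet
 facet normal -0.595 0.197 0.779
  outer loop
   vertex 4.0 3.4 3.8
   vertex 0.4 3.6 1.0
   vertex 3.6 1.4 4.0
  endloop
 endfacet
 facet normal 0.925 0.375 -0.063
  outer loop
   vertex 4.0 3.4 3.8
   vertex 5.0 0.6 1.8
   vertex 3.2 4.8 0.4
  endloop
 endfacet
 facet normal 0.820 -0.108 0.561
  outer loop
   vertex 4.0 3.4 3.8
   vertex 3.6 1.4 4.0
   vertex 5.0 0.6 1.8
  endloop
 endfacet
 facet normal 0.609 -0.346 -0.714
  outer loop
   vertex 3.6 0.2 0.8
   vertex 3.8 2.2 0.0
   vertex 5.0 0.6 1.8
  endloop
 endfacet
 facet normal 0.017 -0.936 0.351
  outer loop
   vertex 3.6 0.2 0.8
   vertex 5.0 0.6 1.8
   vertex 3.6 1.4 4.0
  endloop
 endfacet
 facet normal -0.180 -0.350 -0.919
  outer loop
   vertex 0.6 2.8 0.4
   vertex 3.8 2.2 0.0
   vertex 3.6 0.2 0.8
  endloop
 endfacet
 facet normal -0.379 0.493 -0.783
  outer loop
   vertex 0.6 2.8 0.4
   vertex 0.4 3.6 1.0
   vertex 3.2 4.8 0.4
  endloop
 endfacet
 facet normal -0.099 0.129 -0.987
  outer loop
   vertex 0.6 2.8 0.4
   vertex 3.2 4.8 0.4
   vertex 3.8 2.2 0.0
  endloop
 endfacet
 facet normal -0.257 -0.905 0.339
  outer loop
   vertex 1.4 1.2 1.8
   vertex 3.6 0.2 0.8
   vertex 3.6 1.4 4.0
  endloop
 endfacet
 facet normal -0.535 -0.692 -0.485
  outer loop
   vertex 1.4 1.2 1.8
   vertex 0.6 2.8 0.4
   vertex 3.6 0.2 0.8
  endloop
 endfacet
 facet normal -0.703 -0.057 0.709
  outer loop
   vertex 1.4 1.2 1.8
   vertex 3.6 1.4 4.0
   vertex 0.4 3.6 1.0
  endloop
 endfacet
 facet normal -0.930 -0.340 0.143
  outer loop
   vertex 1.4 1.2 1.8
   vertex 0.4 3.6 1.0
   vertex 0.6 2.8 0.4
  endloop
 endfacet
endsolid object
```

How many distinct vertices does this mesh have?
9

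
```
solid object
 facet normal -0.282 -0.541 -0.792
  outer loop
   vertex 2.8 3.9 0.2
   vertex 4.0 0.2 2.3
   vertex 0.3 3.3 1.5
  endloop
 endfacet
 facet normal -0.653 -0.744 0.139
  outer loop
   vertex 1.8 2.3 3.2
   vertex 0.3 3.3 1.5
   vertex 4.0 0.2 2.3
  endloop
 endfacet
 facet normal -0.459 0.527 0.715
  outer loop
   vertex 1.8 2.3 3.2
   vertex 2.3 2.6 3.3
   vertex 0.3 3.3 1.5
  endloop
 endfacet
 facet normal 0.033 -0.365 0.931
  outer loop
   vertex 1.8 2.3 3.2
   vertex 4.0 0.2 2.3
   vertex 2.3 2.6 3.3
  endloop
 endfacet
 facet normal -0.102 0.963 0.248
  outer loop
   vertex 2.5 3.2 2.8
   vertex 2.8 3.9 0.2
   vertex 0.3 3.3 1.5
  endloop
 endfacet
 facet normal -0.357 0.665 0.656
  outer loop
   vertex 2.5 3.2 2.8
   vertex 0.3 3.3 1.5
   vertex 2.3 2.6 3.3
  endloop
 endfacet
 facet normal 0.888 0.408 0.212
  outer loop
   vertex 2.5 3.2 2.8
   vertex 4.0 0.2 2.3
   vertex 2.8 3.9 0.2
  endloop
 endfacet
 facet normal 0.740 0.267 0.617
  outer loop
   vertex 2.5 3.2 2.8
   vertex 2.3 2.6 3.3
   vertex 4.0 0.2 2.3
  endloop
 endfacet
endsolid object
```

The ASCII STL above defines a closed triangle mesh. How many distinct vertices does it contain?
6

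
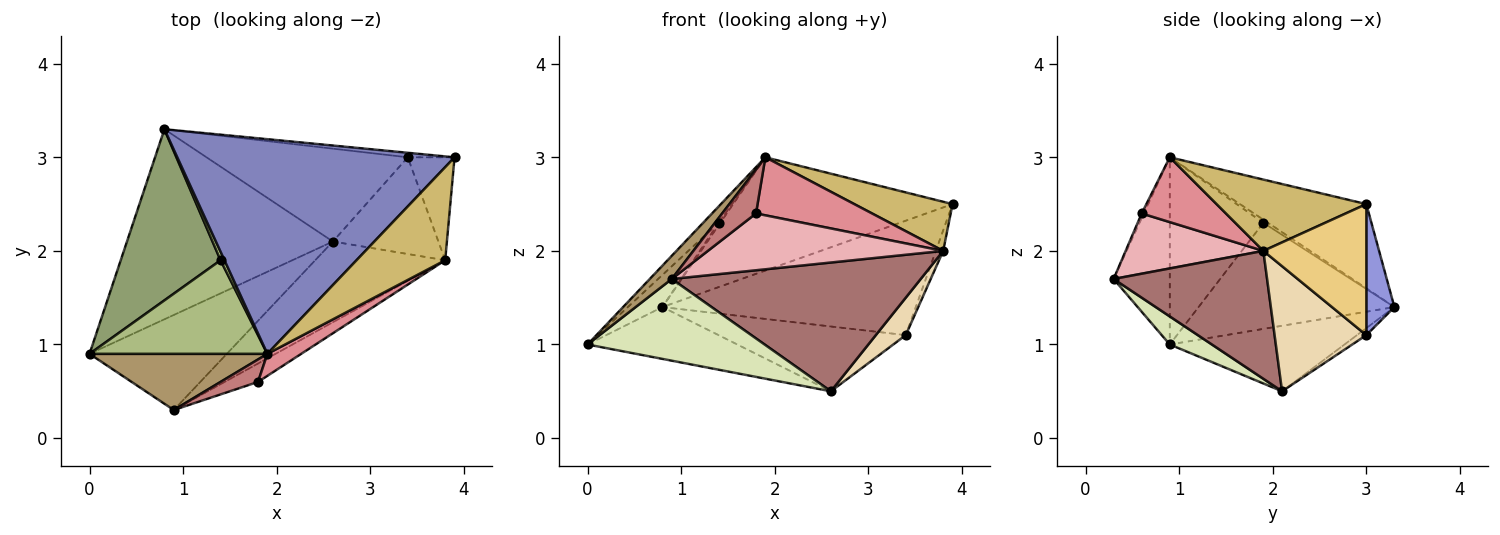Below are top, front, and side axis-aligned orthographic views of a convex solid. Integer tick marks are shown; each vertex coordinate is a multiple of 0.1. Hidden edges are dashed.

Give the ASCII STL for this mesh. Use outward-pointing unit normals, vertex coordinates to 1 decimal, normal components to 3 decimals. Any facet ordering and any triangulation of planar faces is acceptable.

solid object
 facet normal -0.293 0.252 -0.922
  outer loop
   vertex 2.6 2.1 0.5
   vertex 0.0 0.9 1.0
   vertex 0.8 3.3 1.4
  endloop
 endfacet
 facet normal -0.260 0.451 0.854
  outer loop
   vertex 1.9 0.9 3.0
   vertex 3.9 3.0 2.5
   vertex 0.8 3.3 1.4
  endloop
 endfacet
 facet normal 0.110 0.993 -0.039
  outer loop
   vertex 3.4 3.0 1.1
   vertex 0.8 3.3 1.4
   vertex 3.9 3.0 2.5
  endloop
 endfacet
 facet normal -0.029 0.572 -0.820
  outer loop
   vertex 3.4 3.0 1.1
   vertex 2.6 2.1 0.5
   vertex 0.8 3.3 1.4
  endloop
 endfacet
 facet normal -0.722 0.127 0.680
  outer loop
   vertex 1.4 1.9 2.3
   vertex 0.8 3.3 1.4
   vertex 0.0 0.9 1.0
  endloop
 endfacet
 facet normal -0.720 0.119 0.684
  outer loop
   vertex 1.4 1.9 2.3
   vertex 0.0 0.9 1.0
   vertex 1.9 0.9 3.0
  endloop
 endfacet
 facet normal -0.608 0.228 0.760
  outer loop
   vertex 1.4 1.9 2.3
   vertex 1.9 0.9 3.0
   vertex 0.8 3.3 1.4
  endloop
 endfacet
 facet normal 0.153 -0.644 -0.749
  outer loop
   vertex 0.9 0.3 1.7
   vertex 0.0 0.9 1.0
   vertex 2.6 2.1 0.5
  endloop
 endfacet
 facet normal -0.697 -0.273 0.663
  outer loop
   vertex 0.9 0.3 1.7
   vertex 1.9 0.9 3.0
   vertex 0.0 0.9 1.0
  endloop
 endfacet
 facet normal 0.580 -0.380 0.721
  outer loop
   vertex 3.8 1.9 2.0
   vertex 3.9 3.0 2.5
   vertex 1.9 0.9 3.0
  endloop
 endfacet
 facet normal 0.940 0.067 -0.336
  outer loop
   vertex 3.8 1.9 2.0
   vertex 3.4 3.0 1.1
   vertex 3.9 3.0 2.5
  endloop
 endfacet
 facet normal 0.742 -0.242 -0.626
  outer loop
   vertex 3.8 1.9 2.0
   vertex 2.6 2.1 0.5
   vertex 3.4 3.0 1.1
  endloop
 endfacet
 facet normal 0.463 -0.751 -0.471
  outer loop
   vertex 3.8 1.9 2.0
   vertex 0.9 0.3 1.7
   vertex 2.6 2.1 0.5
  endloop
 endfacet
 facet normal -0.057 -0.889 0.454
  outer loop
   vertex 1.8 0.6 2.4
   vertex 1.9 0.9 3.0
   vertex 0.9 0.3 1.7
  endloop
 endfacet
 facet normal 0.562 -0.774 0.293
  outer loop
   vertex 1.8 0.6 2.4
   vertex 3.8 1.9 2.0
   vertex 1.9 0.9 3.0
  endloop
 endfacet
 facet normal 0.486 -0.831 -0.269
  outer loop
   vertex 1.8 0.6 2.4
   vertex 0.9 0.3 1.7
   vertex 3.8 1.9 2.0
  endloop
 endfacet
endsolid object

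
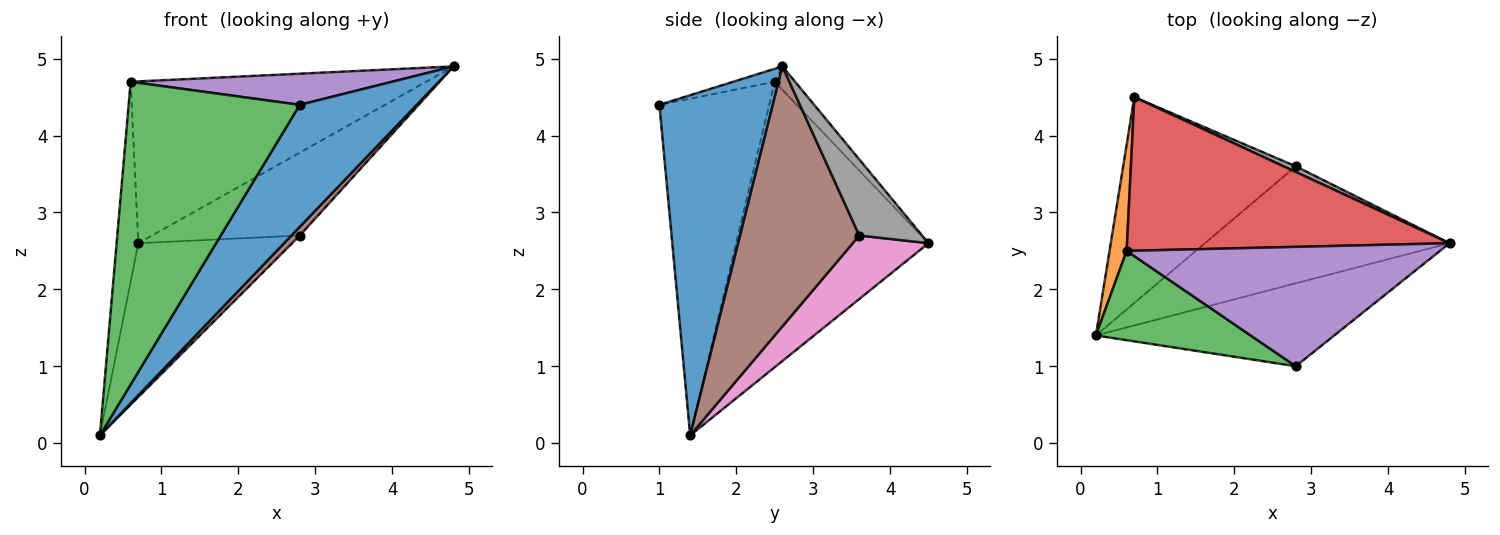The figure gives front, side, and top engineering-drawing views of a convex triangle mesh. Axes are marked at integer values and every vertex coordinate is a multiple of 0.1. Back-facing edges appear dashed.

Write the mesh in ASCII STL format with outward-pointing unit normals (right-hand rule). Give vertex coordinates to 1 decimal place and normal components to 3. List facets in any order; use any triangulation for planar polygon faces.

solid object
 facet normal 0.626 -0.645 -0.438
  outer loop
   vertex 2.8 1.0 4.4
   vertex 0.2 1.4 0.1
   vertex 4.8 2.6 4.9
  endloop
 endfacet
 facet normal -0.992 0.112 0.059
  outer loop
   vertex 0.6 2.5 4.7
   vertex 0.7 4.5 2.6
   vertex 0.2 1.4 0.1
  endloop
 endfacet
 facet normal -0.524 -0.817 0.241
  outer loop
   vertex 0.6 2.5 4.7
   vertex 0.2 1.4 0.1
   vertex 2.8 1.0 4.4
  endloop
 endfacet
 facet normal -0.050 0.724 0.688
  outer loop
   vertex 0.6 2.5 4.7
   vertex 4.8 2.6 4.9
   vertex 0.7 4.5 2.6
  endloop
 endfacet
 facet normal -0.040 -0.252 0.967
  outer loop
   vertex 0.6 2.5 4.7
   vertex 2.8 1.0 4.4
   vertex 4.8 2.6 4.9
  endloop
 endfacet
 facet normal 0.727 -0.051 -0.684
  outer loop
   vertex 2.8 3.6 2.7
   vertex 4.8 2.6 4.9
   vertex 0.2 1.4 0.1
  endloop
 endfacet
 facet normal 0.283 0.574 -0.768
  outer loop
   vertex 2.8 3.6 2.7
   vertex 0.2 1.4 0.1
   vertex 0.7 4.5 2.6
  endloop
 endfacet
 facet normal 0.391 0.918 0.062
  outer loop
   vertex 2.8 3.6 2.7
   vertex 0.7 4.5 2.6
   vertex 4.8 2.6 4.9
  endloop
 endfacet
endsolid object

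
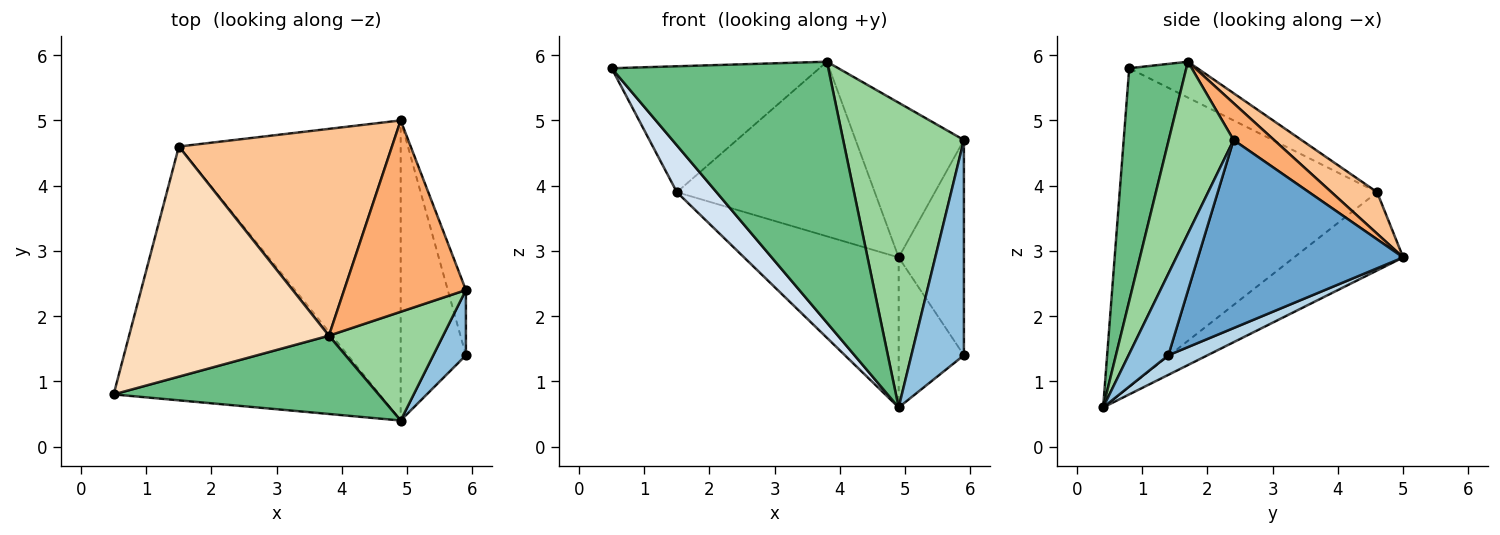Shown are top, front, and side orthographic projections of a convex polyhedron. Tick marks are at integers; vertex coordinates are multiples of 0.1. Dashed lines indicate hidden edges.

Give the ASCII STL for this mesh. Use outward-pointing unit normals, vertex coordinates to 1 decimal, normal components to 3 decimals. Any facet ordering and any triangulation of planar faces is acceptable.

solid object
 facet normal 0.949 0.302 -0.091
  outer loop
   vertex 5.9 1.4 1.4
   vertex 4.9 5.0 2.9
   vertex 5.9 2.4 4.7
  endloop
 endfacet
 facet normal 0.587 -0.775 0.235
  outer loop
   vertex 5.9 1.4 1.4
   vertex 5.9 2.4 4.7
   vertex 4.9 0.4 0.6
  endloop
 endfacet
 facet normal 0.259 0.432 -0.864
  outer loop
   vertex 5.9 1.4 1.4
   vertex 4.9 0.4 0.6
   vertex 4.9 5.0 2.9
  endloop
 endfacet
 facet normal -0.763 -0.117 -0.636
  outer loop
   vertex 1.5 4.6 3.9
   vertex 4.9 0.4 0.6
   vertex 0.5 0.8 5.8
  endloop
 endfacet
 facet normal -0.301 0.426 -0.853
  outer loop
   vertex 1.5 4.6 3.9
   vertex 4.9 5.0 2.9
   vertex 4.9 0.4 0.6
  endloop
 endfacet
 facet normal 0.229 0.612 0.757
  outer loop
   vertex 3.8 1.7 5.9
   vertex 5.9 2.4 4.7
   vertex 4.9 5.0 2.9
  endloop
 endfacet
 facet normal 0.147 0.638 0.756
  outer loop
   vertex 3.8 1.7 5.9
   vertex 4.9 5.0 2.9
   vertex 1.5 4.6 3.9
  endloop
 endfacet
 facet normal -0.156 0.474 0.867
  outer loop
   vertex 3.8 1.7 5.9
   vertex 1.5 4.6 3.9
   vertex 0.5 0.8 5.8
  endloop
 endfacet
 facet normal 0.245 -0.929 0.279
  outer loop
   vertex 3.8 1.7 5.9
   vertex 0.5 0.8 5.8
   vertex 4.9 0.4 0.6
  endloop
 endfacet
 facet normal 0.451 -0.840 0.300
  outer loop
   vertex 3.8 1.7 5.9
   vertex 4.9 0.4 0.6
   vertex 5.9 2.4 4.7
  endloop
 endfacet
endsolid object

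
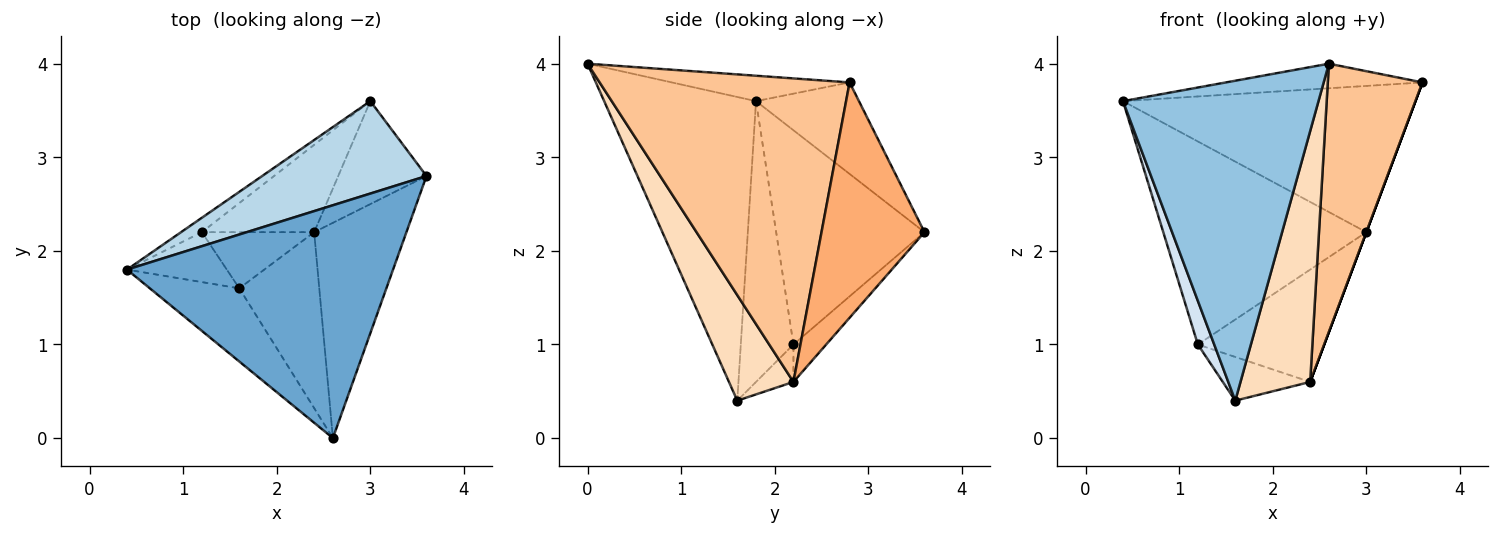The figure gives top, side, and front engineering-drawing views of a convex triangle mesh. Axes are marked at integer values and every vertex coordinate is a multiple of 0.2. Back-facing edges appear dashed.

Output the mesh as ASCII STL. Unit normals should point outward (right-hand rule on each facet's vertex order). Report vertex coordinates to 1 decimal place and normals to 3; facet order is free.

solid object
 facet normal -0.095 0.104 0.990
  outer loop
   vertex 2.6 0.0 4.0
   vertex 3.6 2.8 3.8
   vertex 0.4 1.8 3.6
  endloop
 endfacet
 facet normal -0.604 -0.777 -0.178
  outer loop
   vertex 1.6 1.6 0.4
   vertex 2.6 0.0 4.0
   vertex 0.4 1.8 3.6
  endloop
 endfacet
 facet normal -0.285 0.810 0.512
  outer loop
   vertex 3.0 3.6 2.2
   vertex 0.4 1.8 3.6
   vertex 3.6 2.8 3.8
  endloop
 endfacet
 facet normal -0.904 -0.281 -0.321
  outer loop
   vertex 1.2 2.2 1.0
   vertex 1.6 1.6 0.4
   vertex 0.4 1.8 3.6
  endloop
 endfacet
 facet normal -0.589 0.806 -0.057
  outer loop
   vertex 1.2 2.2 1.0
   vertex 0.4 1.8 3.6
   vertex 3.0 3.6 2.2
  endloop
 endfacet
 facet normal 0.936 0.000 -0.351
  outer loop
   vertex 2.4 2.2 0.6
   vertex 3.0 3.6 2.2
   vertex 3.6 2.8 3.8
  endloop
 endfacet
 facet normal 0.900 -0.341 -0.273
  outer loop
   vertex 2.4 2.2 0.6
   vertex 3.6 2.8 3.8
   vertex 2.6 0.0 4.0
  endloop
 endfacet
 facet normal 0.604 -0.653 -0.458
  outer loop
   vertex 2.4 2.2 0.6
   vertex 2.6 0.0 4.0
   vertex 1.6 1.6 0.4
  endloop
 endfacet
 facet normal -0.254 0.594 -0.763
  outer loop
   vertex 2.4 2.2 0.6
   vertex 1.6 1.6 0.4
   vertex 1.2 2.2 1.0
  endloop
 endfacet
 facet normal -0.200 0.773 -0.601
  outer loop
   vertex 2.4 2.2 0.6
   vertex 1.2 2.2 1.0
   vertex 3.0 3.6 2.2
  endloop
 endfacet
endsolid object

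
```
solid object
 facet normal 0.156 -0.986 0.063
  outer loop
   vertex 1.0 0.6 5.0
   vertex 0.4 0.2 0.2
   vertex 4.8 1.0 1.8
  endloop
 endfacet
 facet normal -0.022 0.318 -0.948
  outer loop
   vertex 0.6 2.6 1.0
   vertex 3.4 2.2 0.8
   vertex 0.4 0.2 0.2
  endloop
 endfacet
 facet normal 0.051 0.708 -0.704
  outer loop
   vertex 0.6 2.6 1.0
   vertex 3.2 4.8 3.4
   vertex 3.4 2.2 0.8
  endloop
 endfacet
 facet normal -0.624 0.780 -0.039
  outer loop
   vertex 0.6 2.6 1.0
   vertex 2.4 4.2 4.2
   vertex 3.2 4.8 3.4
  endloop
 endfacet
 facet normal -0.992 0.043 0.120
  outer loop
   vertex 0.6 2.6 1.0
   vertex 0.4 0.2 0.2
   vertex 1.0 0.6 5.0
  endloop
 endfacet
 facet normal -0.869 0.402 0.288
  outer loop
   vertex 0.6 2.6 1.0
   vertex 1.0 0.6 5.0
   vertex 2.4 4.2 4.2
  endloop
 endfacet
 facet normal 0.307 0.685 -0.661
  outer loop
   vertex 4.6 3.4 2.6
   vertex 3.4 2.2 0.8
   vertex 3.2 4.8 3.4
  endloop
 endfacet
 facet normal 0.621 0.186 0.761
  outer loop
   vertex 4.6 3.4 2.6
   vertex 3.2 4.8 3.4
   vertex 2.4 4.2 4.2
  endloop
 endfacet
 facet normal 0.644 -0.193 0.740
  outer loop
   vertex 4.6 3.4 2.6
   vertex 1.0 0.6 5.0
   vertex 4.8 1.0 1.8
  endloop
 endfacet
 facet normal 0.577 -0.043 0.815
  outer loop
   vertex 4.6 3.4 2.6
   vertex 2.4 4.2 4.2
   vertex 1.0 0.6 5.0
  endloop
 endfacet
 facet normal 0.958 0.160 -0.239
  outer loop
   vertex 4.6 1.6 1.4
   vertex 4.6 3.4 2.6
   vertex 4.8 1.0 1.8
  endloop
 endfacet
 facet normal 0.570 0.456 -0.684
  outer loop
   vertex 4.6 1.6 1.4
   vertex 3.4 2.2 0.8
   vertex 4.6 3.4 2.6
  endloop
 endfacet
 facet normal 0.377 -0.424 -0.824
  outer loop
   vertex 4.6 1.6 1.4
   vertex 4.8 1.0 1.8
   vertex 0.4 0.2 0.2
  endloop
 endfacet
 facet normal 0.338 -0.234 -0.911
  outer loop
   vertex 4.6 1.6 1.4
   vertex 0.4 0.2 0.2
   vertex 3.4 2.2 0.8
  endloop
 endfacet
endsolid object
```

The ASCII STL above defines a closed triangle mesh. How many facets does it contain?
14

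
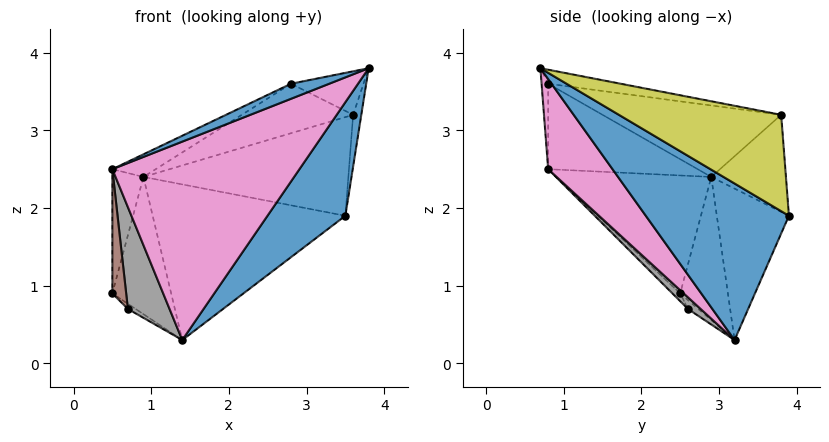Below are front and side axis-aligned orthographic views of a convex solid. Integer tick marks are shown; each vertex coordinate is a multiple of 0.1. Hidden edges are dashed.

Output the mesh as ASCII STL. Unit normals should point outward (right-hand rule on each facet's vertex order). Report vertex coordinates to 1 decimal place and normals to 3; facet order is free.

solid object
 facet normal 0.639 -0.348 -0.686
  outer loop
   vertex 1.4 3.2 0.3
   vertex 3.5 3.9 1.9
   vertex 3.8 0.7 3.8
  endloop
 endfacet
 facet normal -0.630 0.776 -0.039
  outer loop
   vertex 0.9 2.9 2.4
   vertex 1.4 3.2 0.3
   vertex 0.5 2.5 0.9
  endloop
 endfacet
 facet normal -0.350 0.935 0.050
  outer loop
   vertex 0.9 2.9 2.4
   vertex 3.5 3.9 1.9
   vertex 1.4 3.2 0.3
  endloop
 endfacet
 facet normal -0.716 0.537 -0.447
  outer loop
   vertex 0.7 2.6 0.7
   vertex 0.5 2.5 0.9
   vertex 1.4 3.2 0.3
  endloop
 endfacet
 facet normal -0.960 0.193 0.205
  outer loop
   vertex 0.5 0.8 2.5
   vertex 0.9 2.9 2.4
   vertex 0.5 2.5 0.9
  endloop
 endfacet
 facet normal -0.360 -0.639 -0.679
  outer loop
   vertex 0.5 0.8 2.5
   vertex 0.5 2.5 0.9
   vertex 0.7 2.6 0.7
  endloop
 endfacet
 facet normal 0.242 -0.703 -0.668
  outer loop
   vertex 0.5 0.8 2.5
   vertex 1.4 3.2 0.3
   vertex 3.8 0.7 3.8
  endloop
 endfacet
 facet normal 0.214 -0.702 -0.679
  outer loop
   vertex 0.5 0.8 2.5
   vertex 0.7 2.6 0.7
   vertex 1.4 3.2 0.3
  endloop
 endfacet
 facet normal 0.996 0.050 -0.073
  outer loop
   vertex 3.6 3.8 3.2
   vertex 3.8 0.7 3.8
   vertex 3.5 3.9 1.9
  endloop
 endfacet
 facet normal -0.341 0.935 0.098
  outer loop
   vertex 3.6 3.8 3.2
   vertex 3.5 3.9 1.9
   vertex 0.9 2.9 2.4
  endloop
 endfacet
 facet normal -0.160 -0.929 0.334
  outer loop
   vertex 2.8 0.8 3.6
   vertex 0.5 0.8 2.5
   vertex 3.8 0.7 3.8
  endloop
 endfacet
 facet normal -0.428 0.124 0.895
  outer loop
   vertex 2.8 0.8 3.6
   vertex 0.9 2.9 2.4
   vertex 0.5 0.8 2.5
  endloop
 endfacet
 facet normal -0.176 0.176 0.968
  outer loop
   vertex 2.8 0.8 3.6
   vertex 3.8 0.7 3.8
   vertex 3.6 3.8 3.2
  endloop
 endfacet
 facet normal -0.342 0.213 0.915
  outer loop
   vertex 2.8 0.8 3.6
   vertex 3.6 3.8 3.2
   vertex 0.9 2.9 2.4
  endloop
 endfacet
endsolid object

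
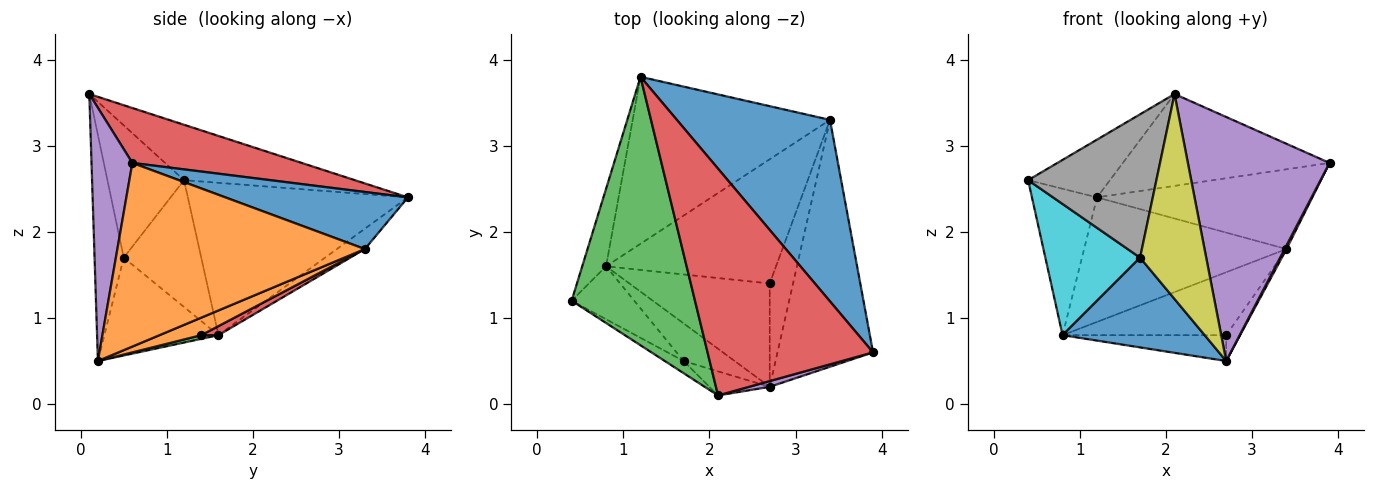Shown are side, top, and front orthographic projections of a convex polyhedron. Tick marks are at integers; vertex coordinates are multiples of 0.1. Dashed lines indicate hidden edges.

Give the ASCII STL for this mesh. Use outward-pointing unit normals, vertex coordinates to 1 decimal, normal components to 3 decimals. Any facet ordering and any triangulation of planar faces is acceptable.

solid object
 facet normal 0.323 0.381 0.867
  outer loop
   vertex 3.4 3.3 1.8
   vertex 1.2 3.8 2.4
   vertex 3.9 0.6 2.8
  endloop
 endfacet
 facet normal 0.887 -0.007 -0.462
  outer loop
   vertex 3.4 3.3 1.8
   vertex 3.9 0.6 2.8
   vertex 2.7 0.2 0.5
  endloop
 endfacet
 facet normal -0.402 0.193 0.895
  outer loop
   vertex 2.1 0.1 3.6
   vertex 1.2 3.8 2.4
   vertex 0.4 1.2 2.6
  endloop
 endfacet
 facet normal 0.294 0.359 0.886
  outer loop
   vertex 2.1 0.1 3.6
   vertex 3.9 0.6 2.8
   vertex 1.2 3.8 2.4
  endloop
 endfacet
 facet normal 0.277 -0.961 0.023
  outer loop
   vertex 2.1 0.1 3.6
   vertex 2.7 0.2 0.5
   vertex 3.9 0.6 2.8
  endloop
 endfacet
 facet normal -0.948 0.280 -0.148
  outer loop
   vertex 0.8 1.6 0.8
   vertex 0.4 1.2 2.6
   vertex 1.2 3.8 2.4
  endloop
 endfacet
 facet normal -0.082 0.596 -0.799
  outer loop
   vertex 0.8 1.6 0.8
   vertex 1.2 3.8 2.4
   vertex 3.4 3.3 1.8
  endloop
 endfacet
 facet normal -0.511 -0.856 -0.073
  outer loop
   vertex 1.7 0.5 1.7
   vertex 2.1 0.1 3.6
   vertex 0.4 1.2 2.6
  endloop
 endfacet
 facet normal -0.401 -0.910 -0.107
  outer loop
   vertex 1.7 0.5 1.7
   vertex 2.7 0.2 0.5
   vertex 2.1 0.1 3.6
  endloop
 endfacet
 facet normal -0.604 -0.739 -0.298
  outer loop
   vertex 1.7 0.5 1.7
   vertex 0.4 1.2 2.6
   vertex 0.8 1.6 0.8
  endloop
 endfacet
 facet normal -0.595 -0.741 -0.311
  outer loop
   vertex 1.7 0.5 1.7
   vertex 0.8 1.6 0.8
   vertex 2.7 0.2 0.5
  endloop
 endfacet
 facet normal 0.588 0.196 -0.784
  outer loop
   vertex 2.7 1.4 0.8
   vertex 3.4 3.3 1.8
   vertex 2.7 0.2 0.5
  endloop
 endfacet
 facet normal 0.026 0.242 -0.970
  outer loop
   vertex 2.7 1.4 0.8
   vertex 2.7 0.2 0.5
   vertex 0.8 1.6 0.8
  endloop
 endfacet
 facet normal 0.048 0.451 -0.891
  outer loop
   vertex 2.7 1.4 0.8
   vertex 0.8 1.6 0.8
   vertex 3.4 3.3 1.8
  endloop
 endfacet
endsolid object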